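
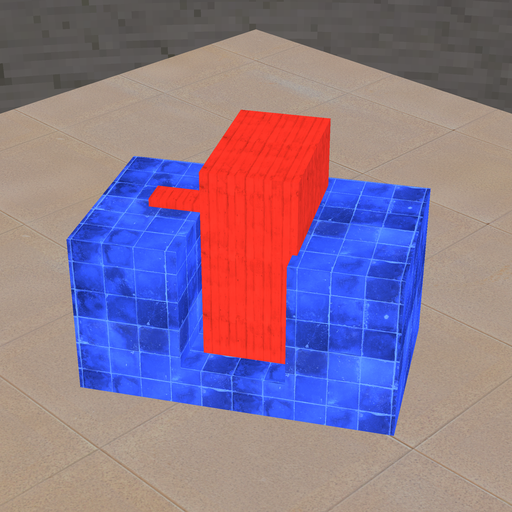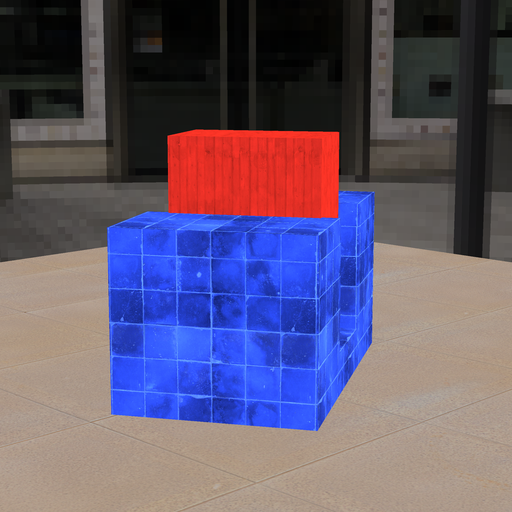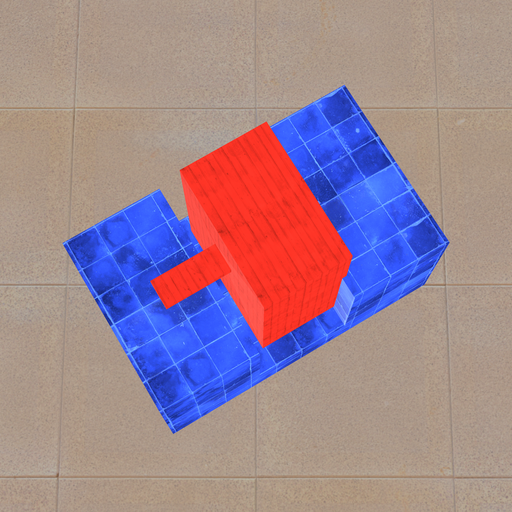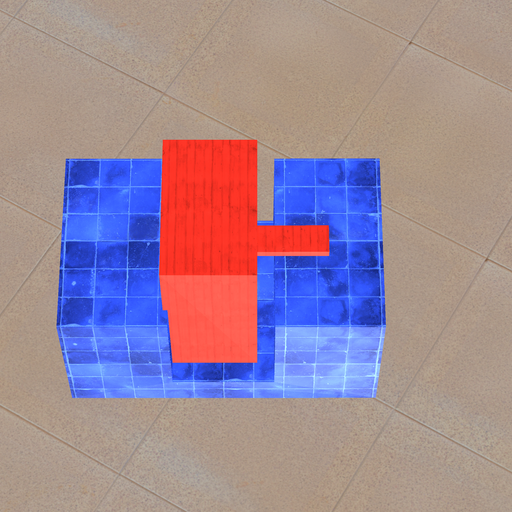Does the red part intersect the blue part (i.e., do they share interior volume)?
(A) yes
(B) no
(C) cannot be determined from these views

(A) yes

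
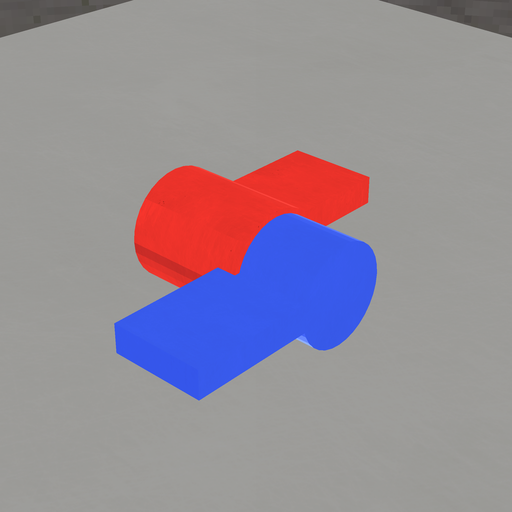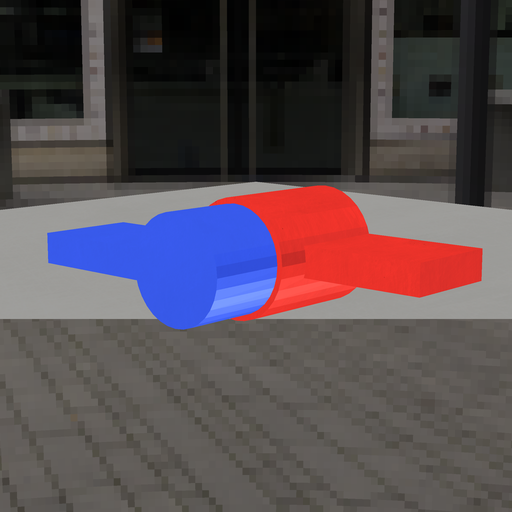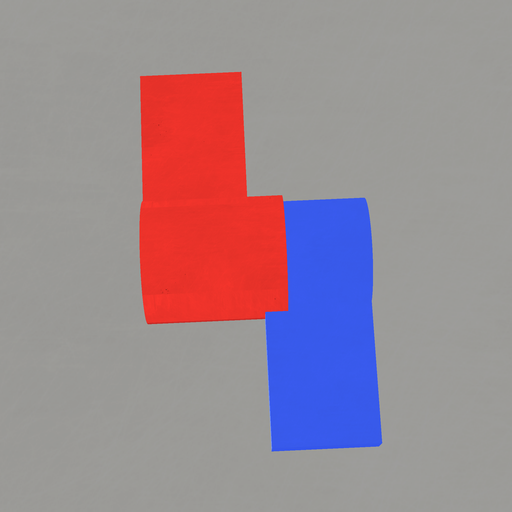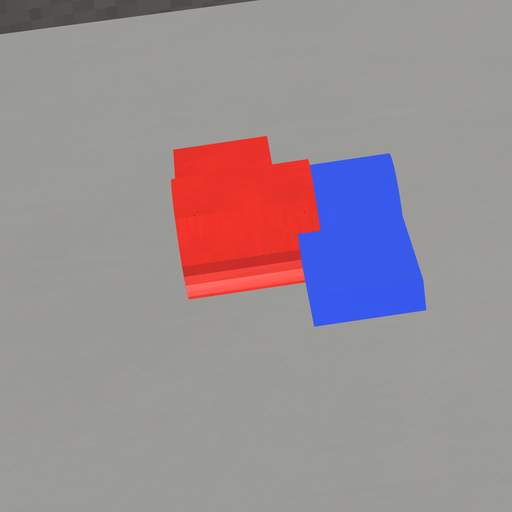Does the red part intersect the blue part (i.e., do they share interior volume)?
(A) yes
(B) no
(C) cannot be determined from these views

(A) yes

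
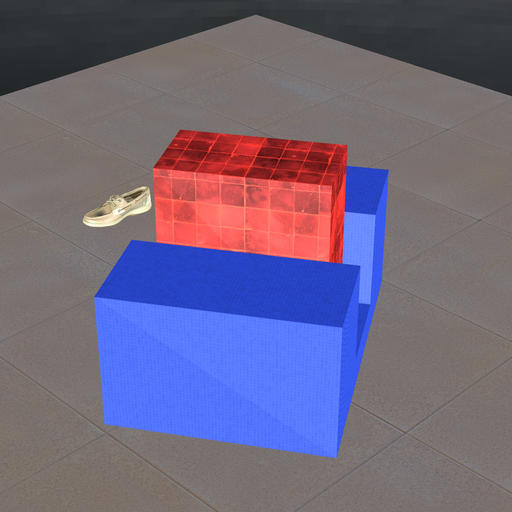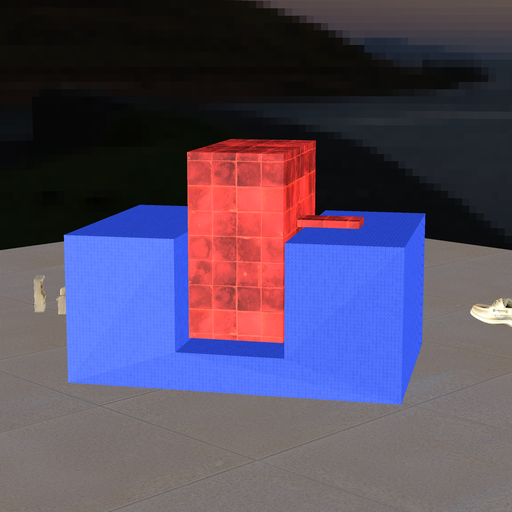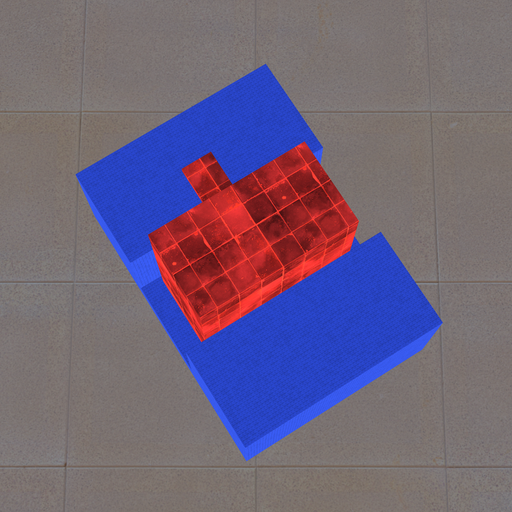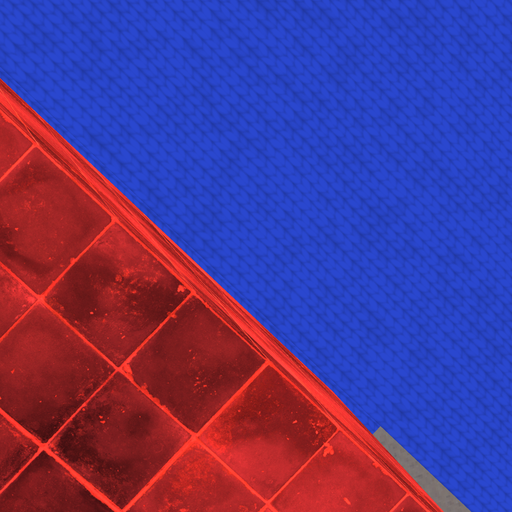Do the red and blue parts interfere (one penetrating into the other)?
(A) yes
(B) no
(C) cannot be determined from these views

(B) no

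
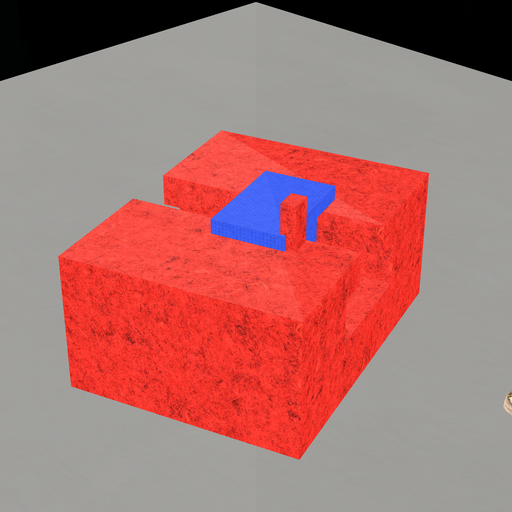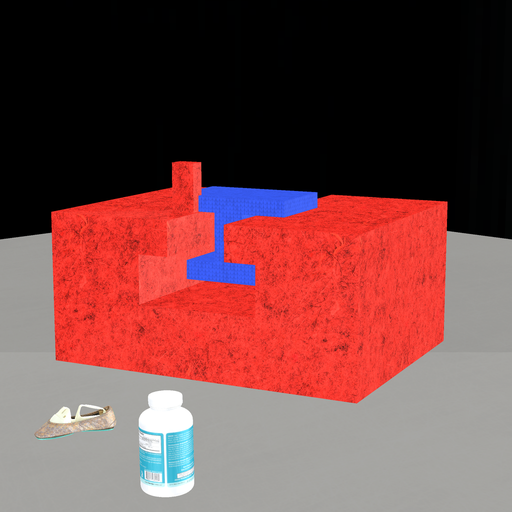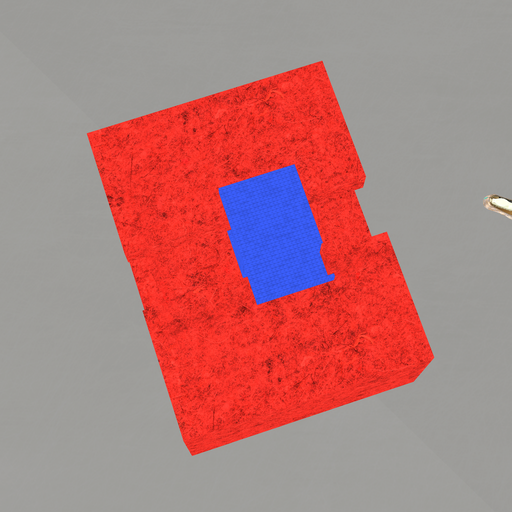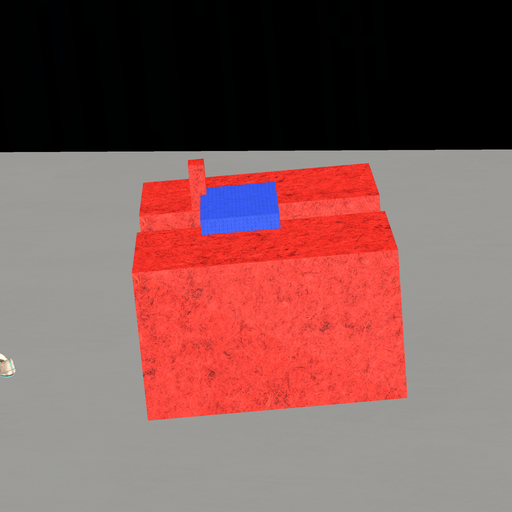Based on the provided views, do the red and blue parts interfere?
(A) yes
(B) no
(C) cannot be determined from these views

(A) yes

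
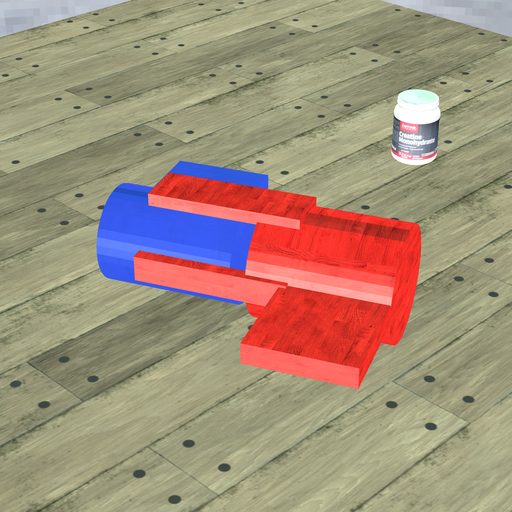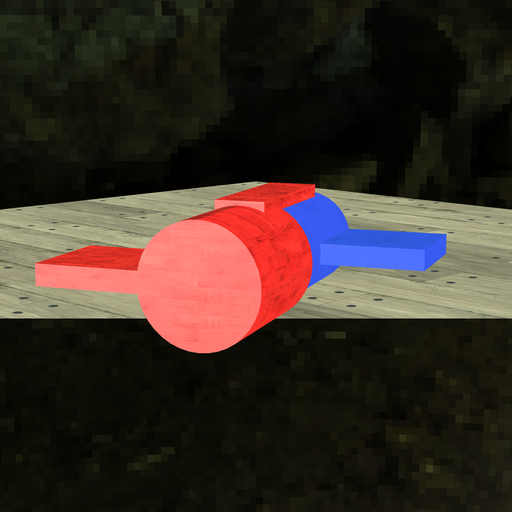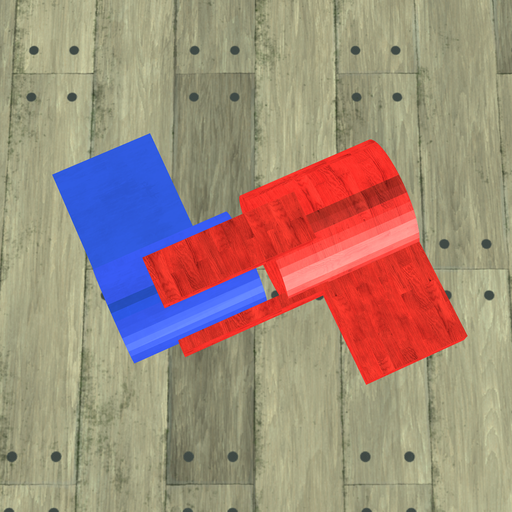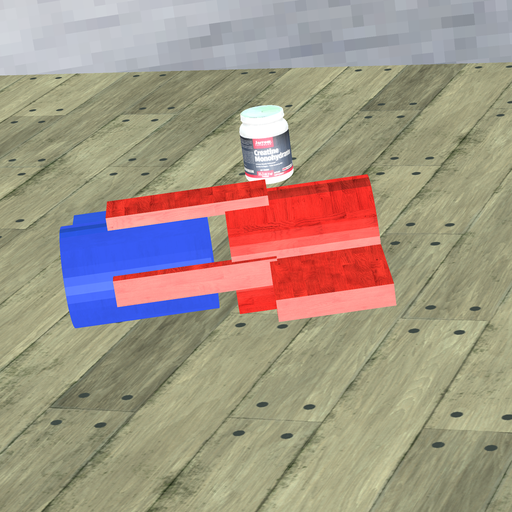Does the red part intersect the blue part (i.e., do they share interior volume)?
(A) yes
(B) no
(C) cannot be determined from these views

(B) no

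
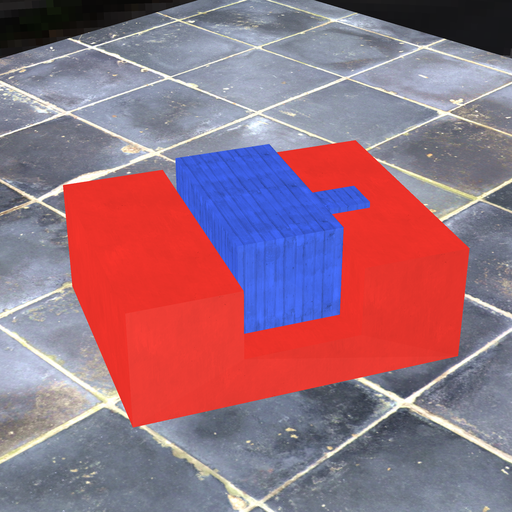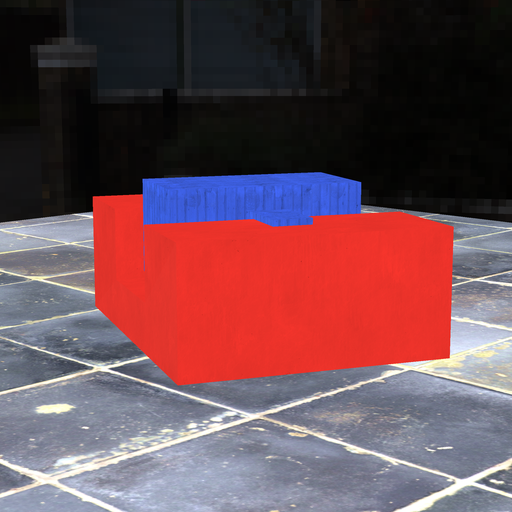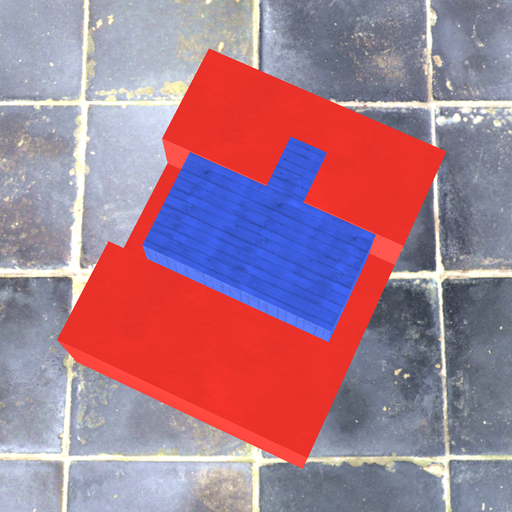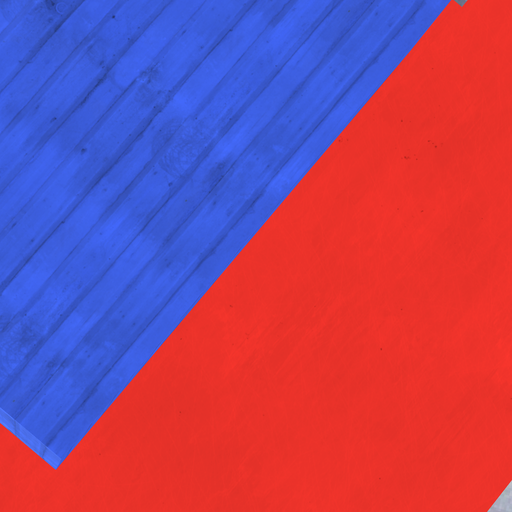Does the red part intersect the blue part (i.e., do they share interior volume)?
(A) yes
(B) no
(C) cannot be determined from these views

(B) no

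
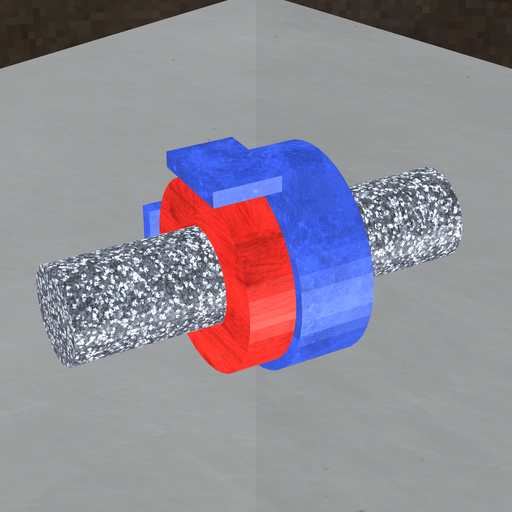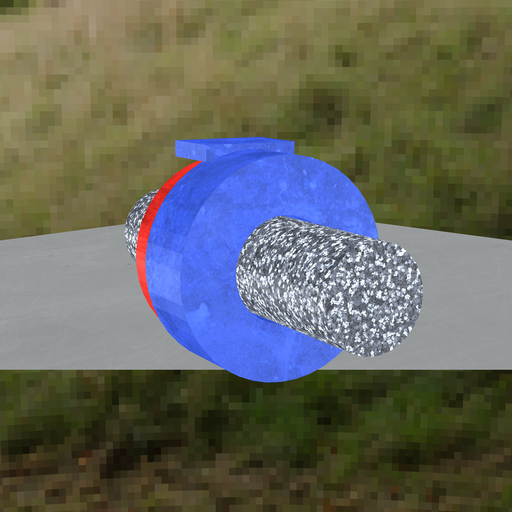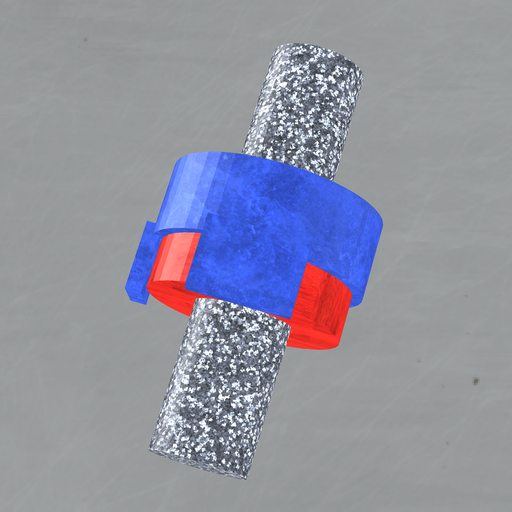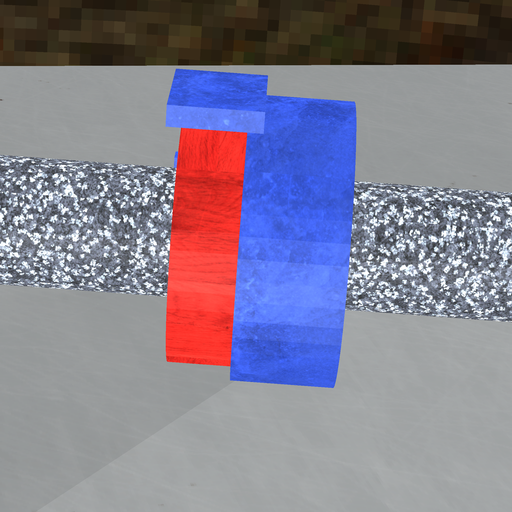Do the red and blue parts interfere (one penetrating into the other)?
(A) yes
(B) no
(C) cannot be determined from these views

(A) yes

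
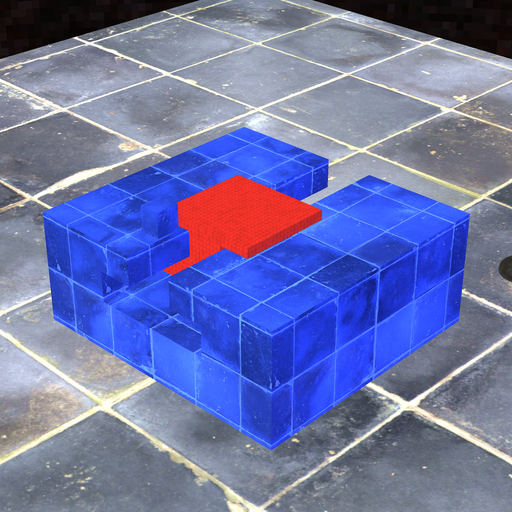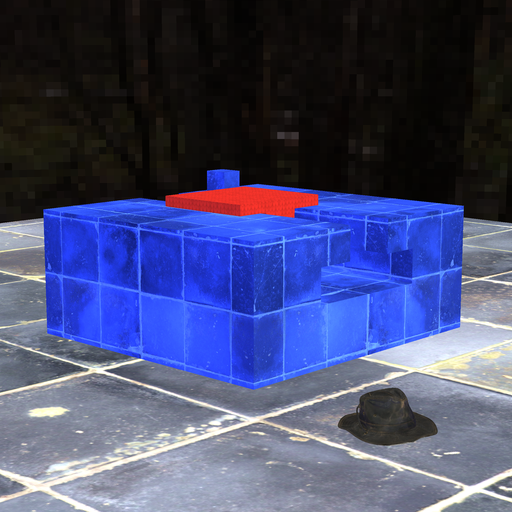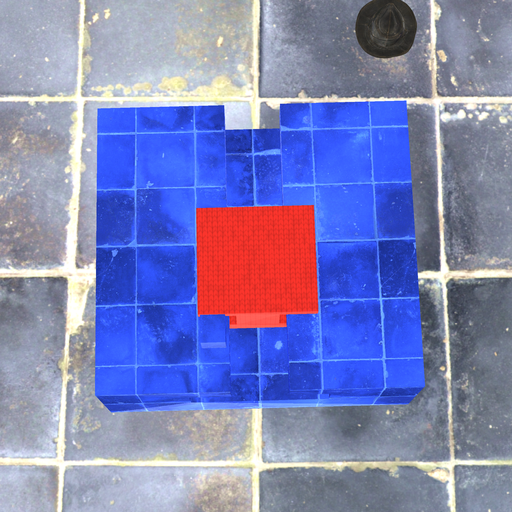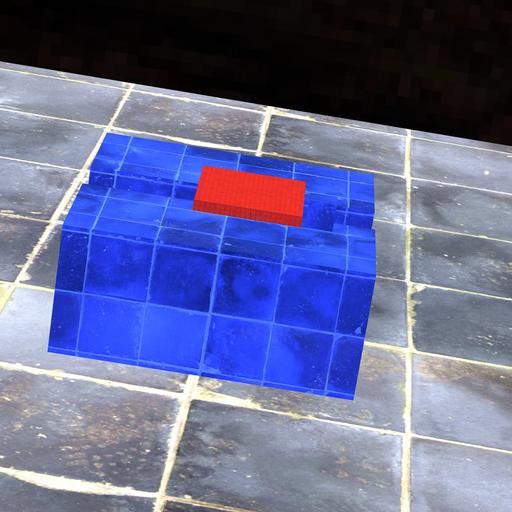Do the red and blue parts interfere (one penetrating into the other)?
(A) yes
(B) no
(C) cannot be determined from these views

(B) no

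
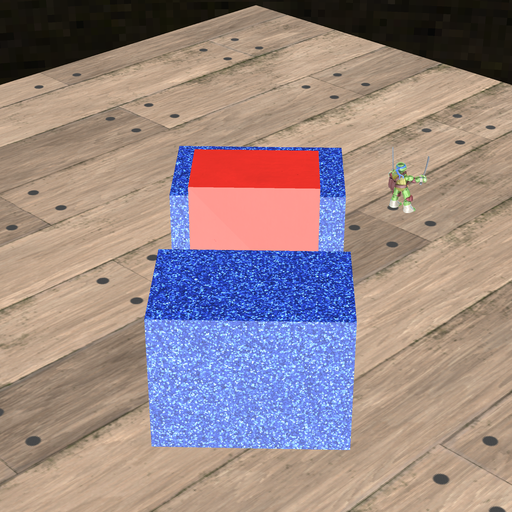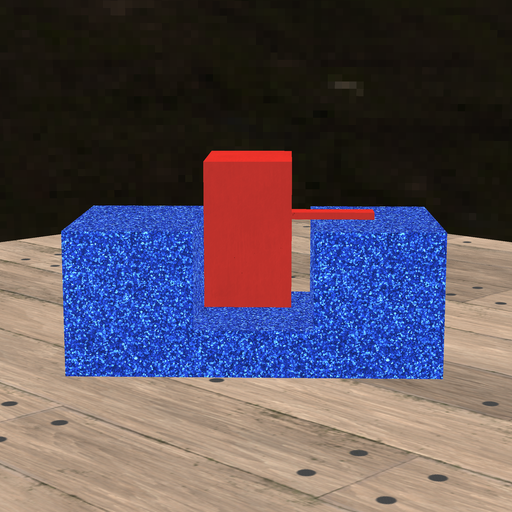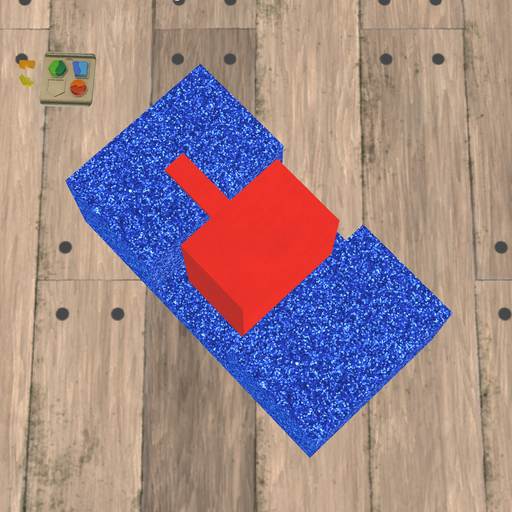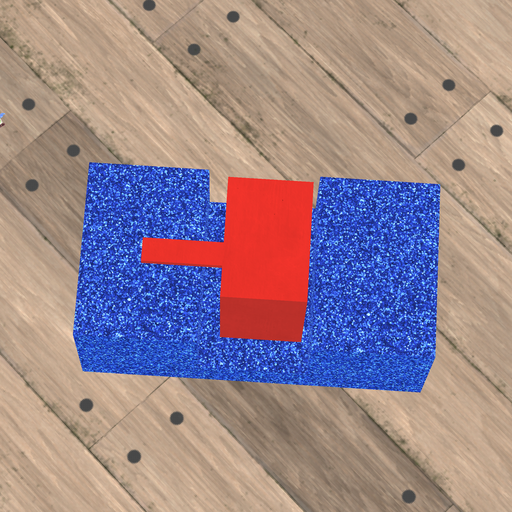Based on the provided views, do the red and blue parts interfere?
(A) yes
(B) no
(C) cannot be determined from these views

(B) no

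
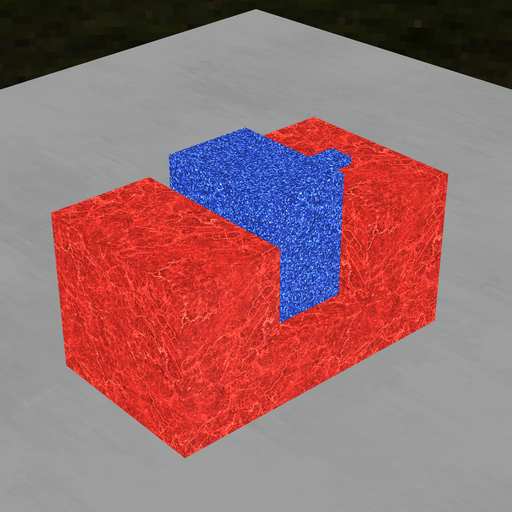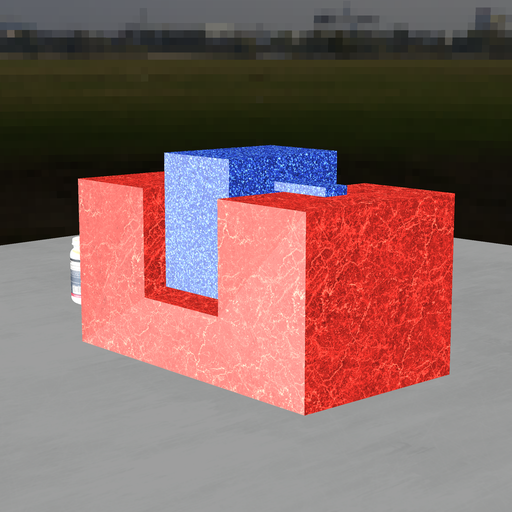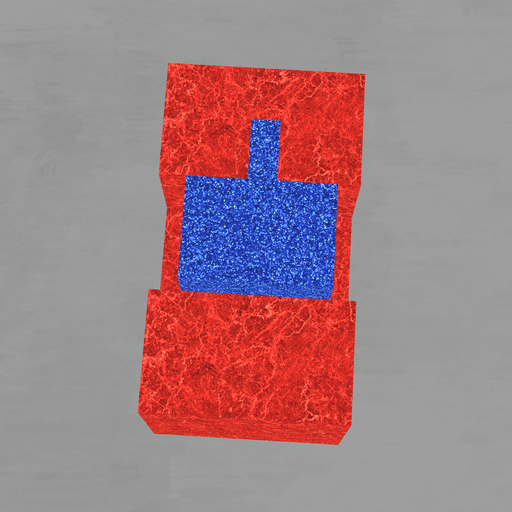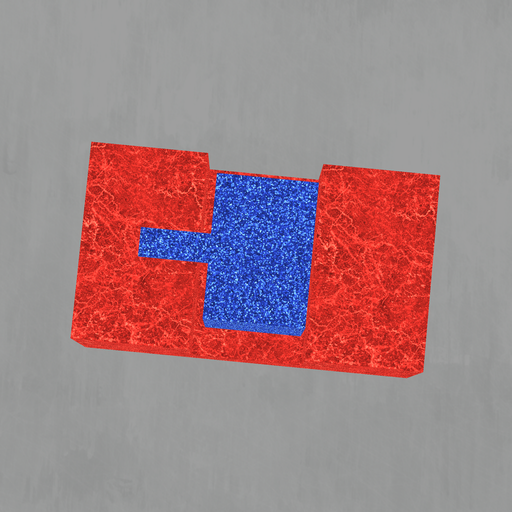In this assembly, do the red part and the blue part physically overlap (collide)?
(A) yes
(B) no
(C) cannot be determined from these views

(B) no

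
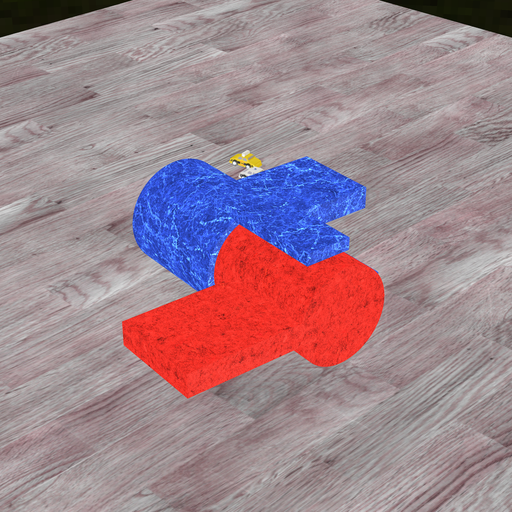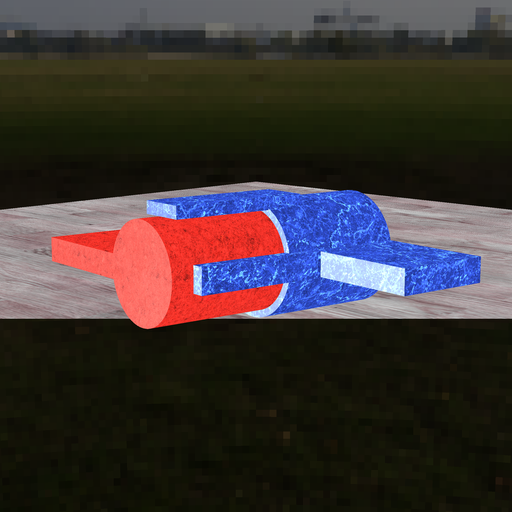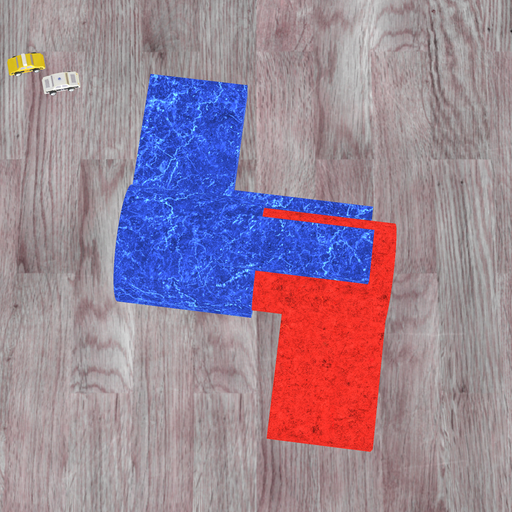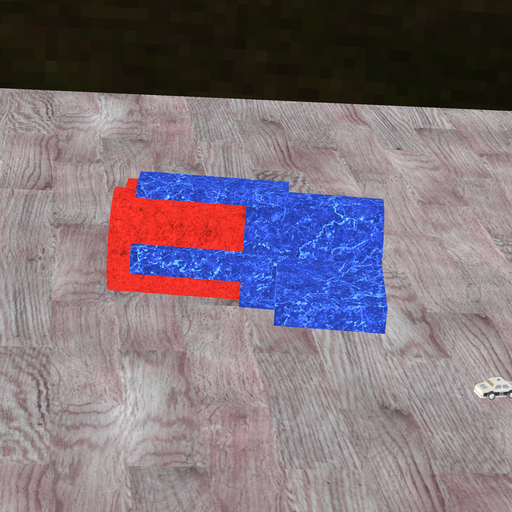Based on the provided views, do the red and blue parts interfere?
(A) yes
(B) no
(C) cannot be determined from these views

(A) yes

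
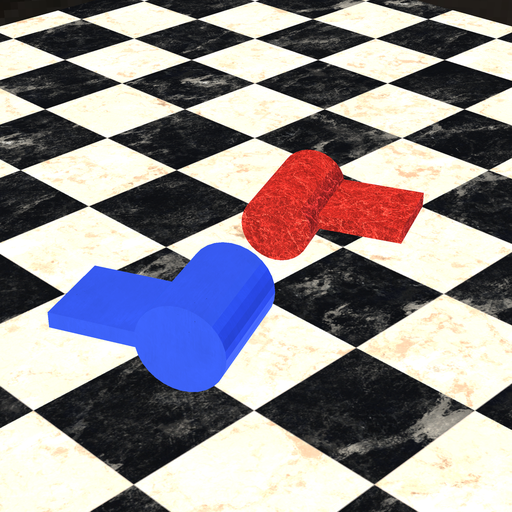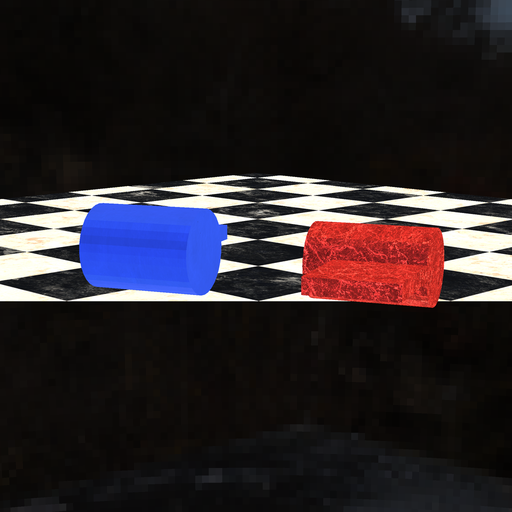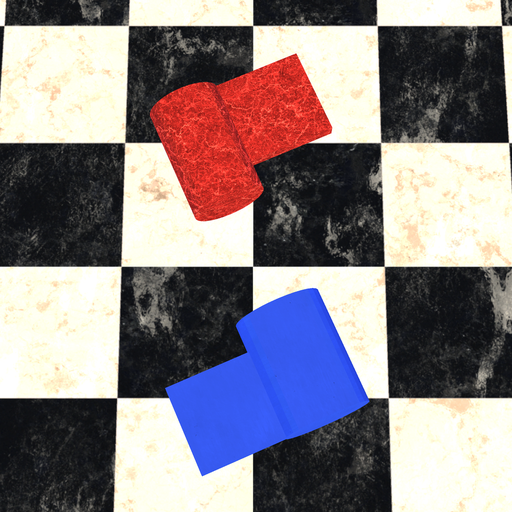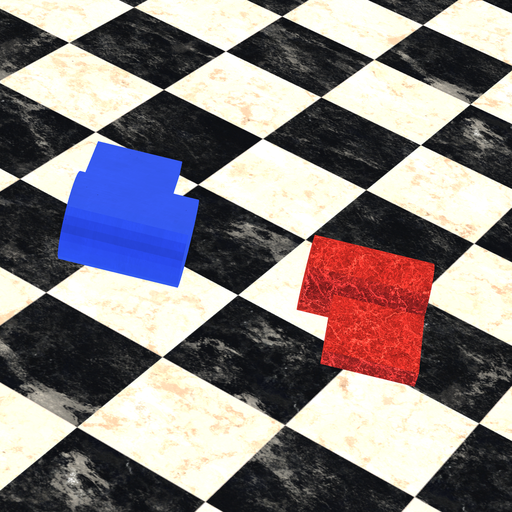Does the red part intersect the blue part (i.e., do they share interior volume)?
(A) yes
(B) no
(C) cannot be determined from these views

(B) no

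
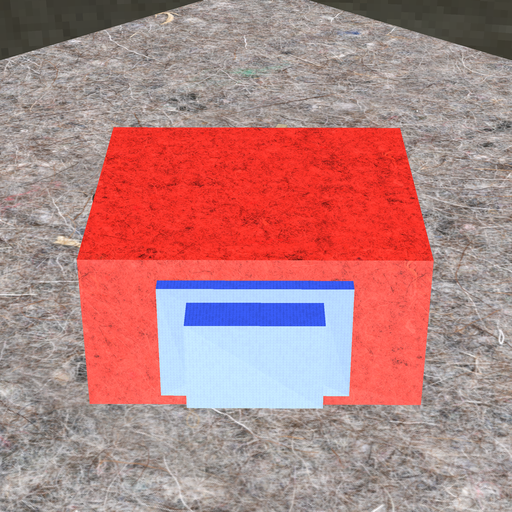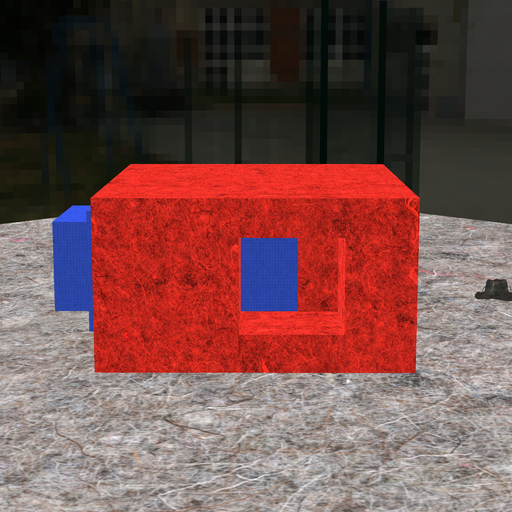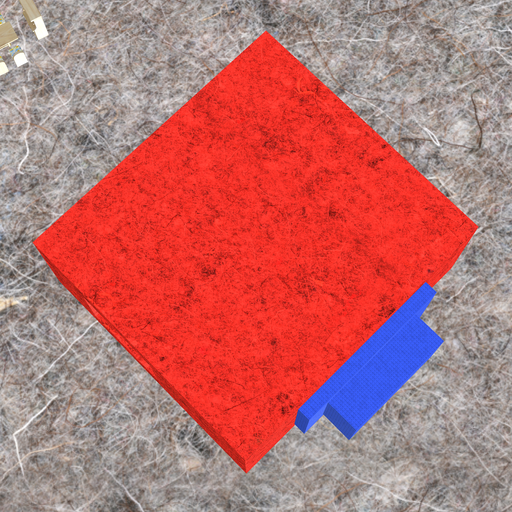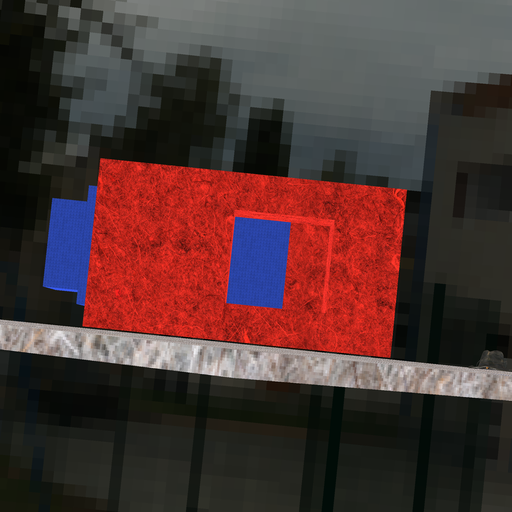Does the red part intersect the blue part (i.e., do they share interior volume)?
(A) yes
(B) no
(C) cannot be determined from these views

(A) yes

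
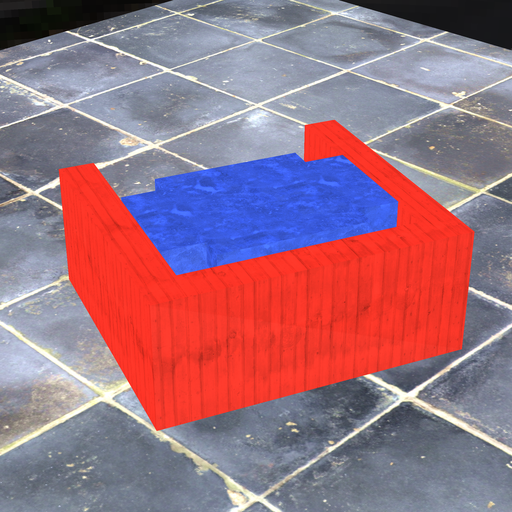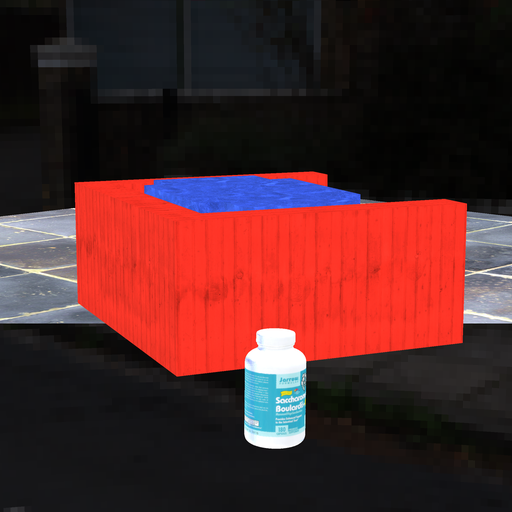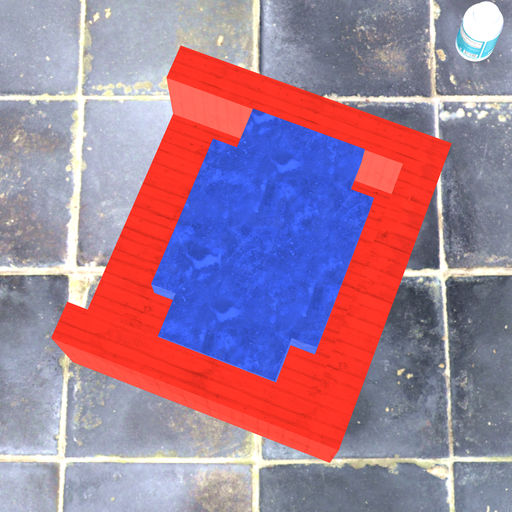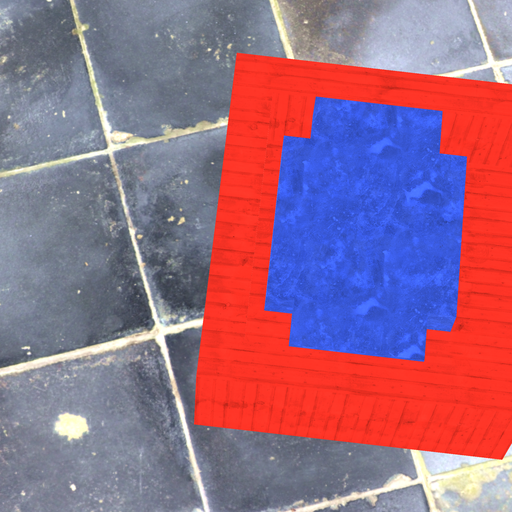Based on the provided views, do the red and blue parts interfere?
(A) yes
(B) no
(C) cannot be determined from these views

(B) no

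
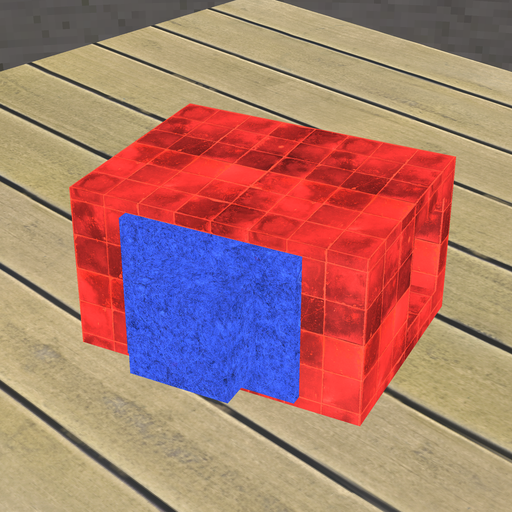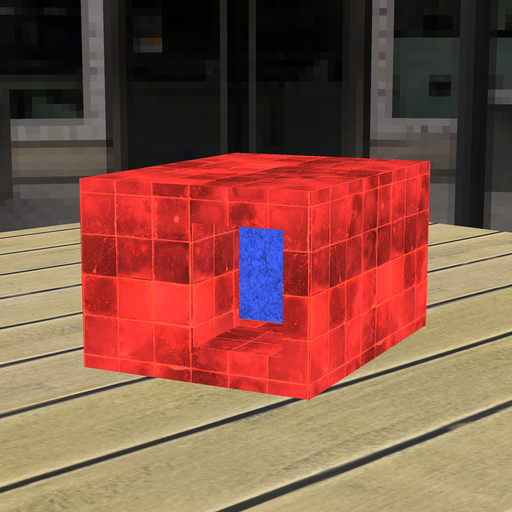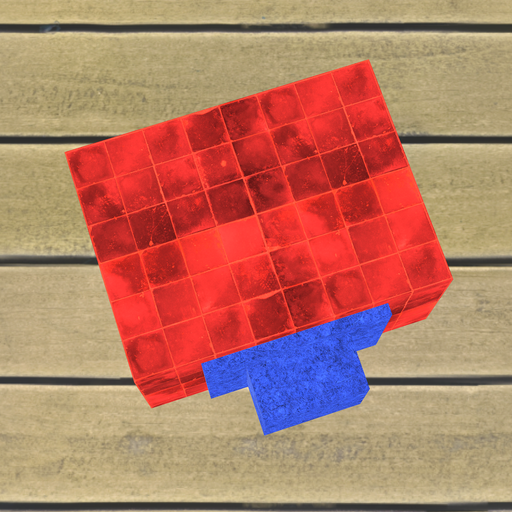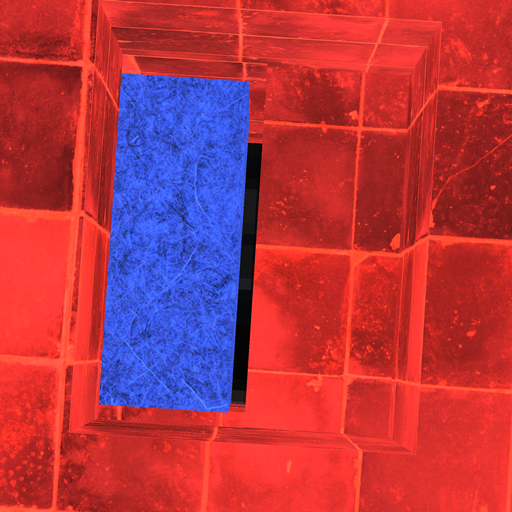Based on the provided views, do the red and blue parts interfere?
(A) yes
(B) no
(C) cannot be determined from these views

(B) no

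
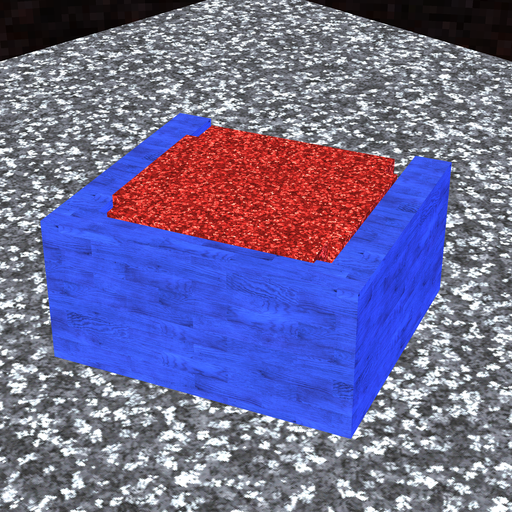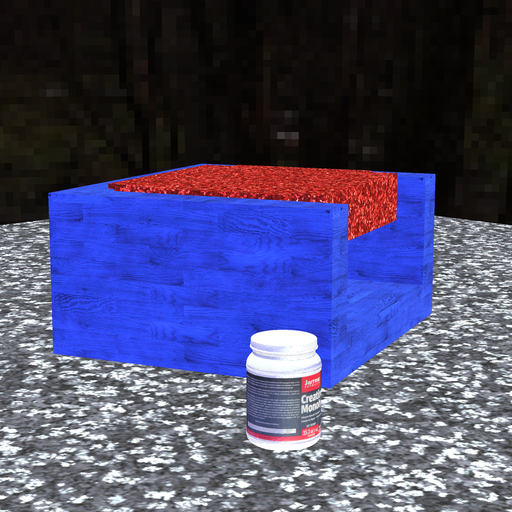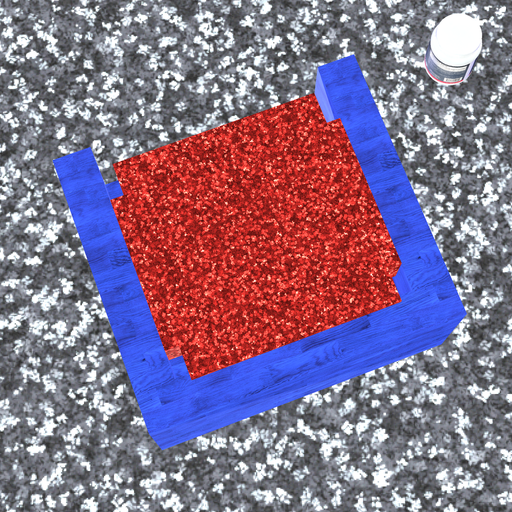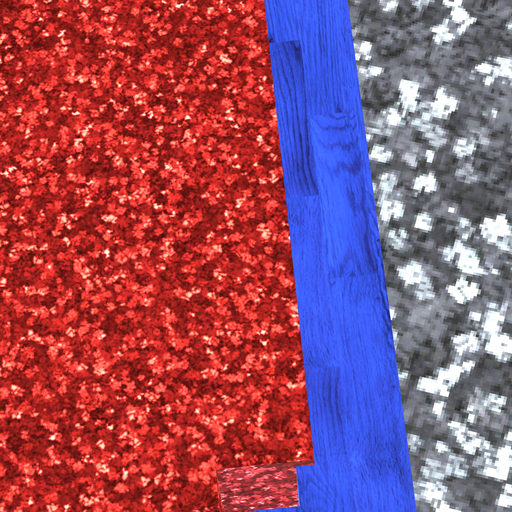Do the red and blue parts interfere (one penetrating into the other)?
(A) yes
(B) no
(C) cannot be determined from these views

(A) yes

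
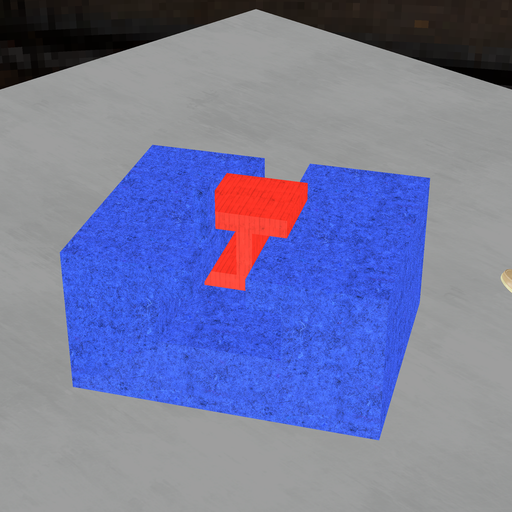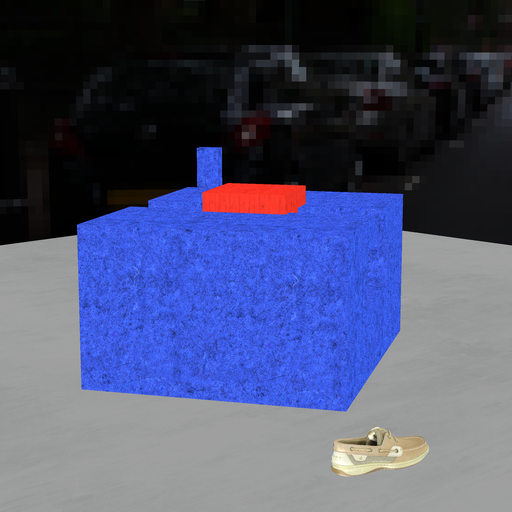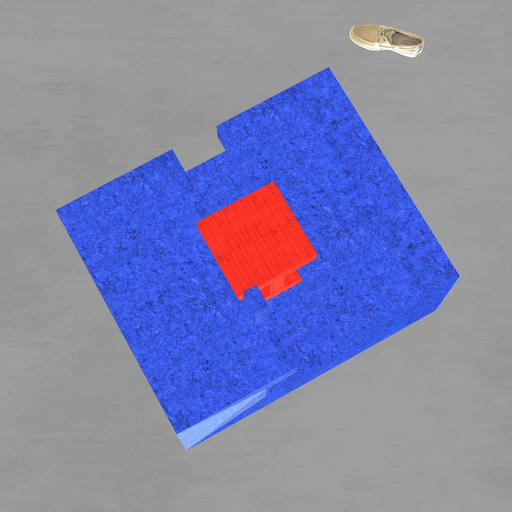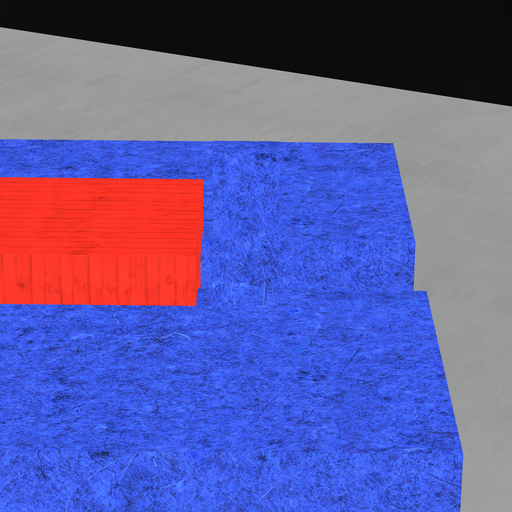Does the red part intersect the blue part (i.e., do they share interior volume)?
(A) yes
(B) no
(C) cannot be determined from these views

(B) no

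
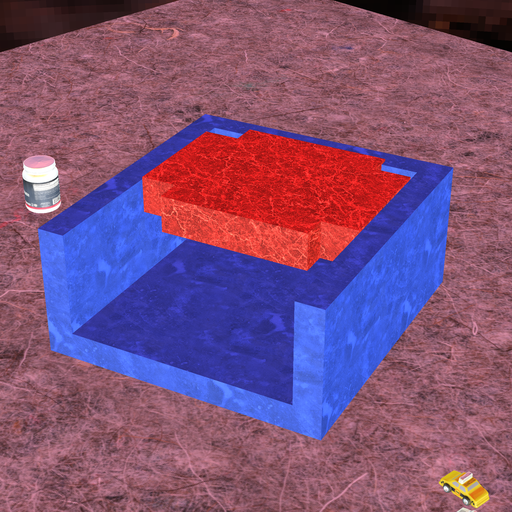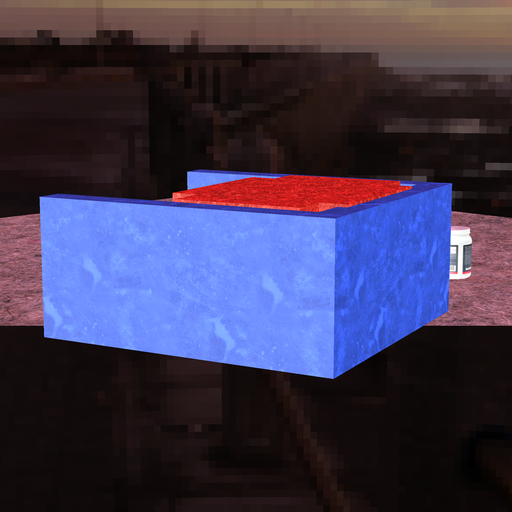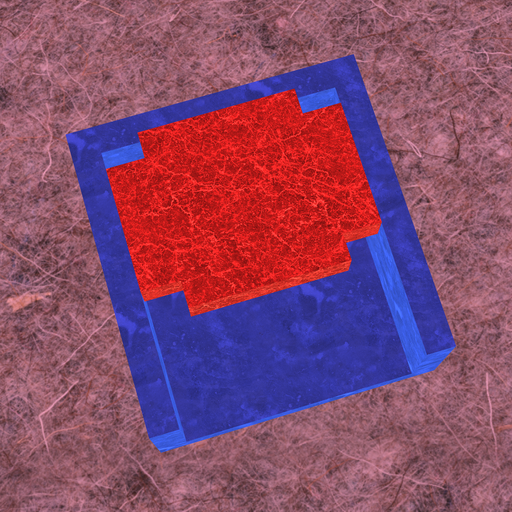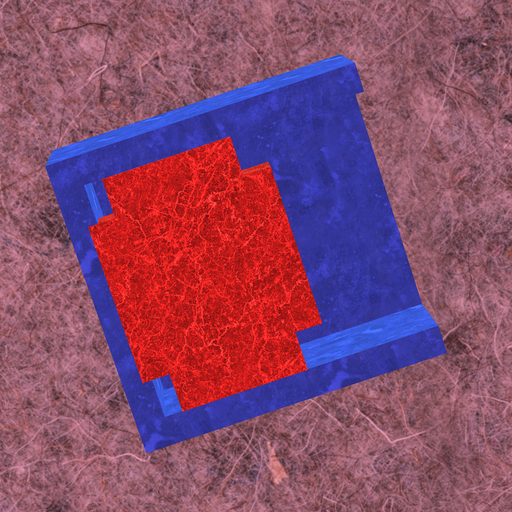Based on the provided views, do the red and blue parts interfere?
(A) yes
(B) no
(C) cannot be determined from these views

(A) yes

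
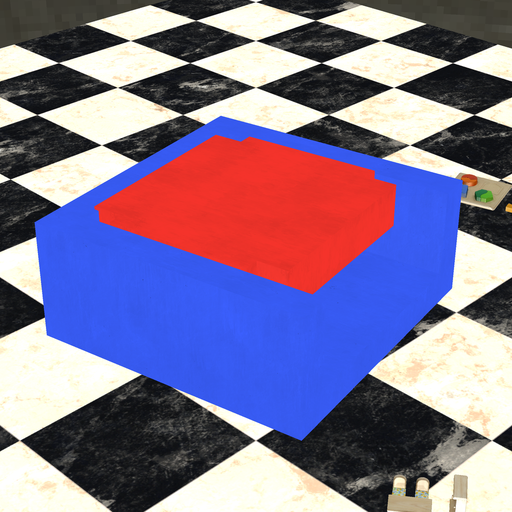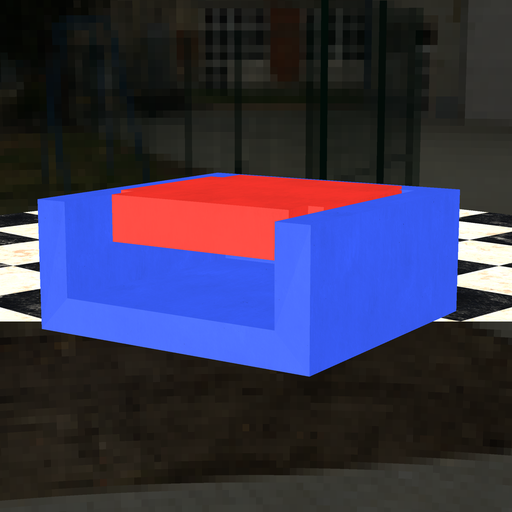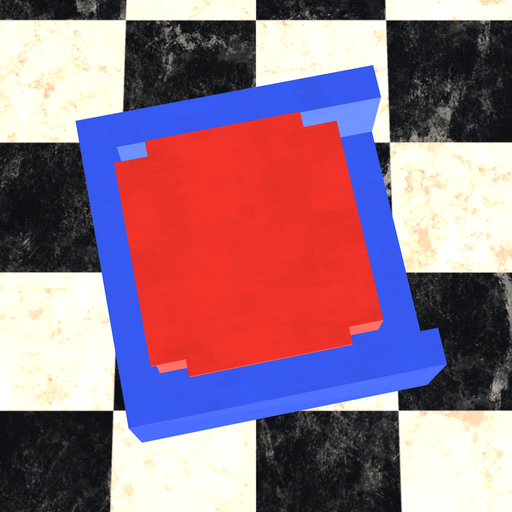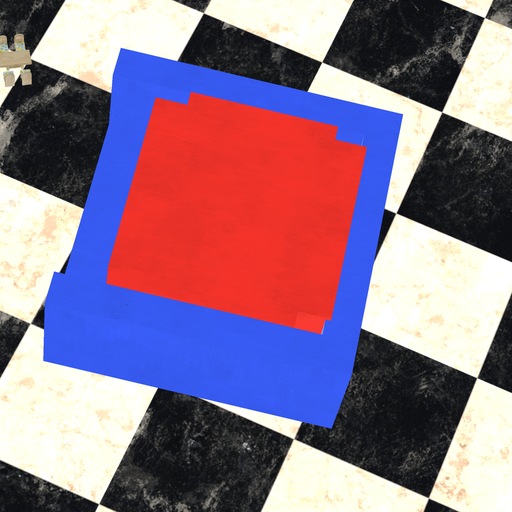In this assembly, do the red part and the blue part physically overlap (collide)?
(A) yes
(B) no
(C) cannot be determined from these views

(A) yes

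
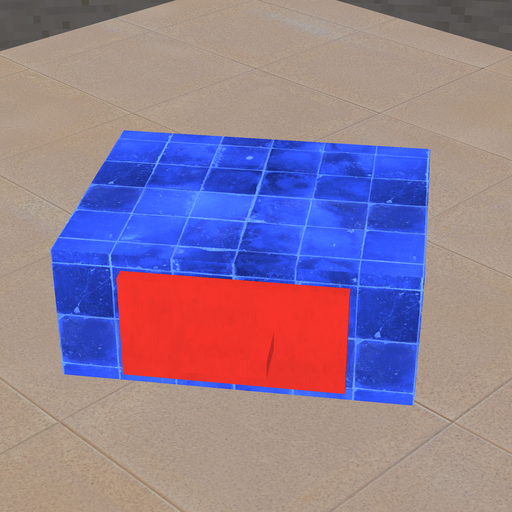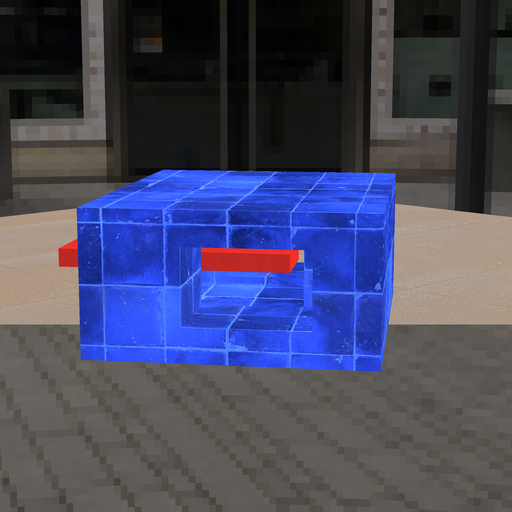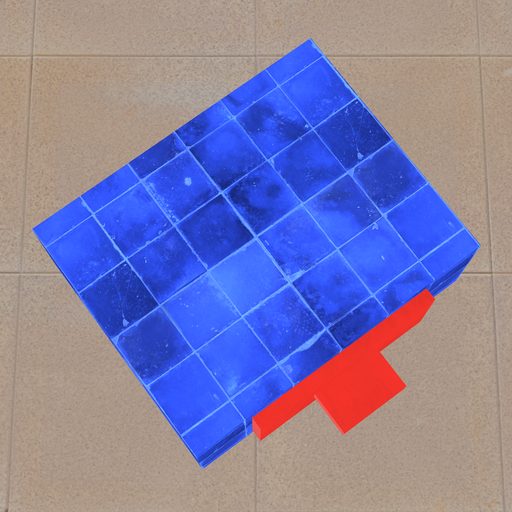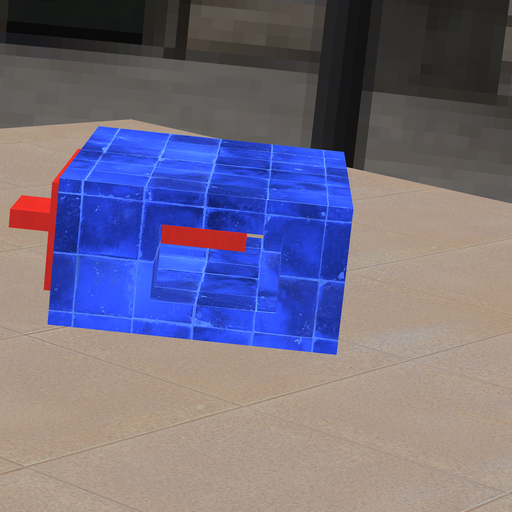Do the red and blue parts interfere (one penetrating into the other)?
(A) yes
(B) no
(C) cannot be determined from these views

(B) no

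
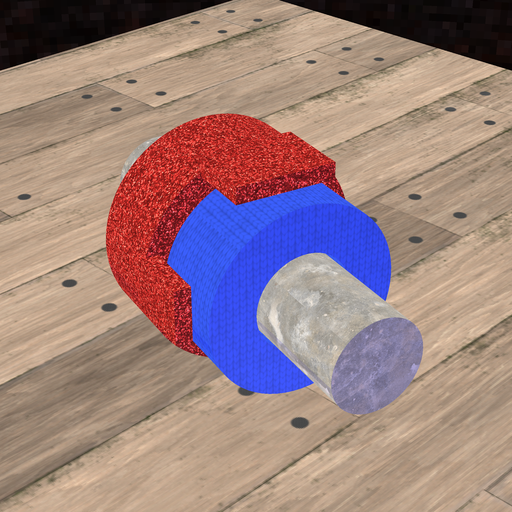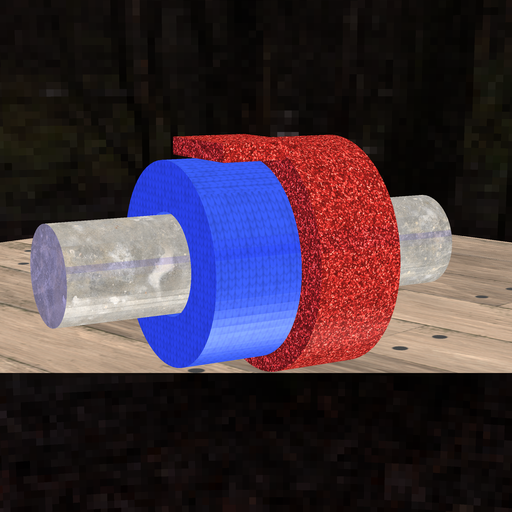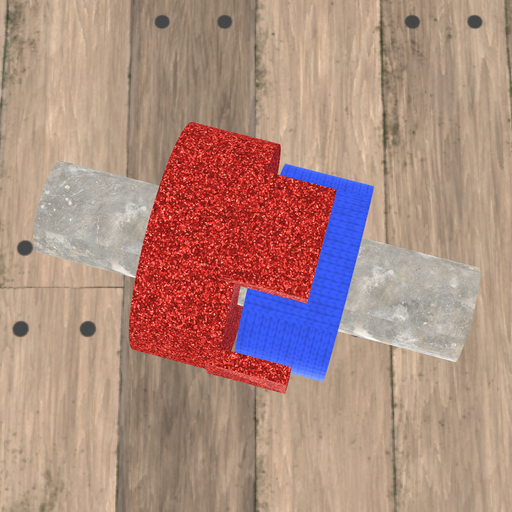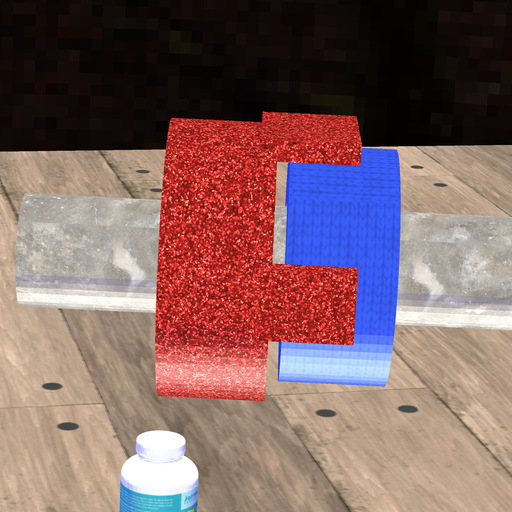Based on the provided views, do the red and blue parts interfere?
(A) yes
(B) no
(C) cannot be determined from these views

(B) no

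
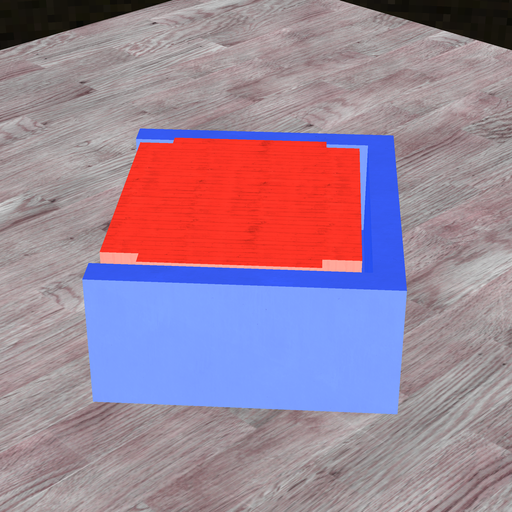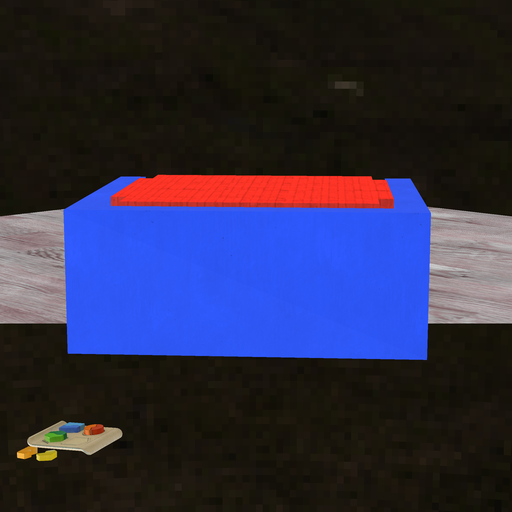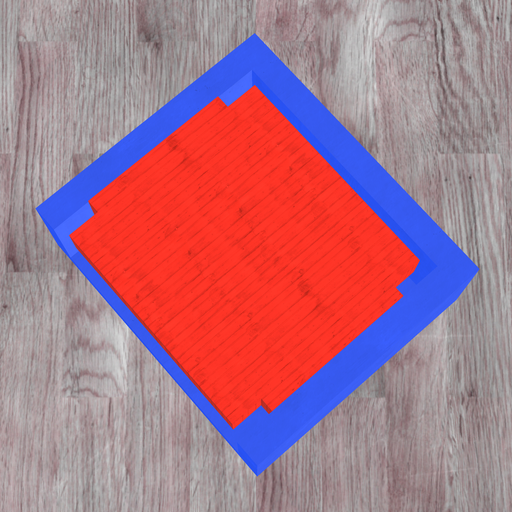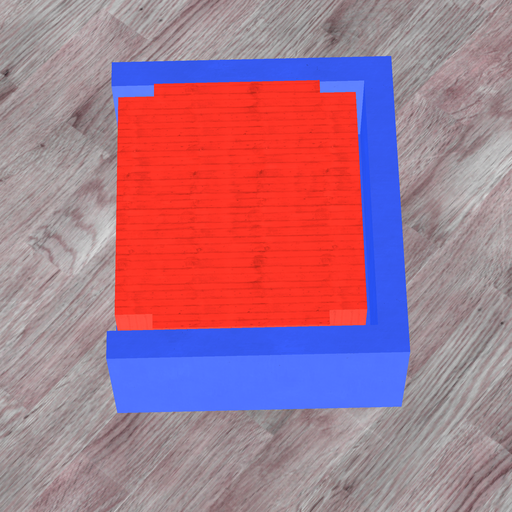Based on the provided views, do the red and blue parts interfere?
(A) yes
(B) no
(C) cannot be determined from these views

(B) no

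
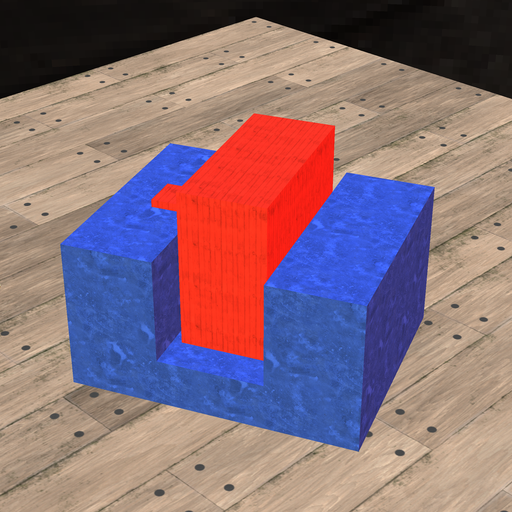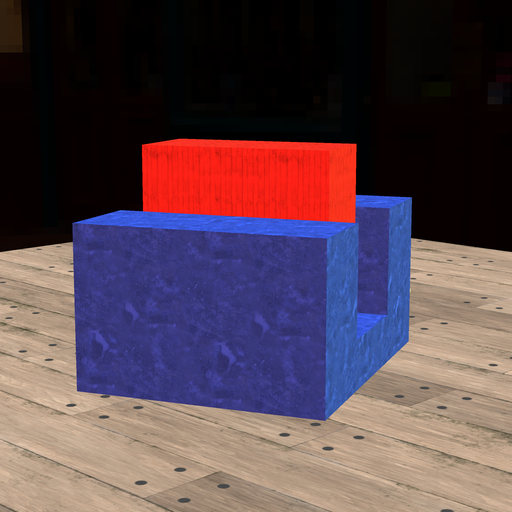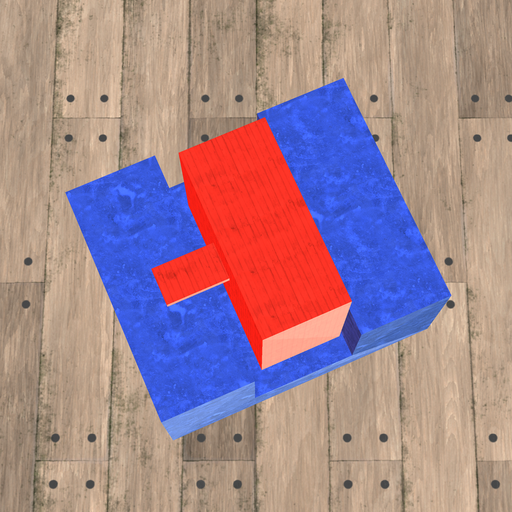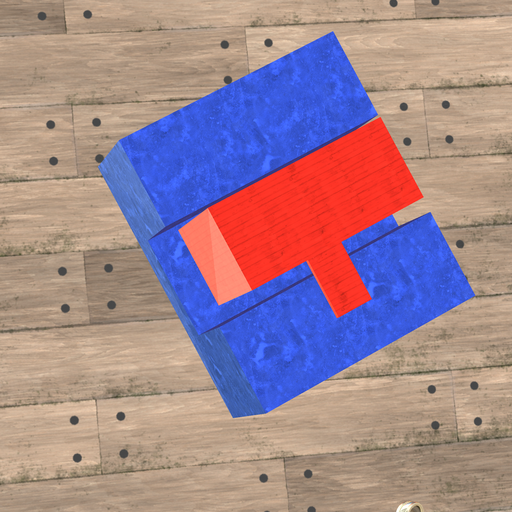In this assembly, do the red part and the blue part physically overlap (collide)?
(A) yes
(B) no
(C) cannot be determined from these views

(B) no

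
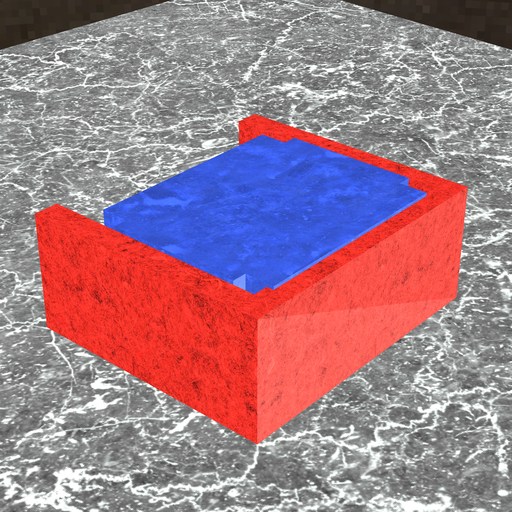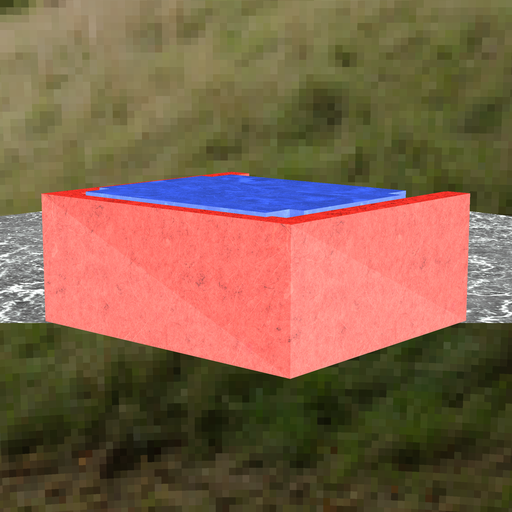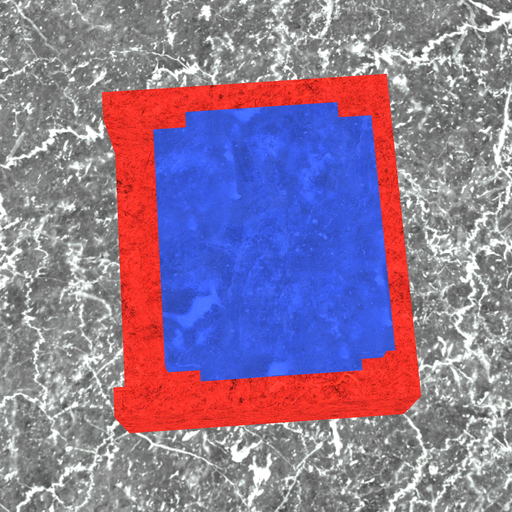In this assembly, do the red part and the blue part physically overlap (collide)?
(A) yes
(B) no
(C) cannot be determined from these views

(A) yes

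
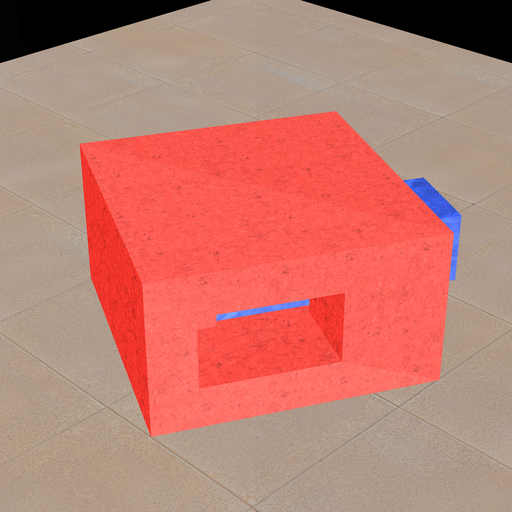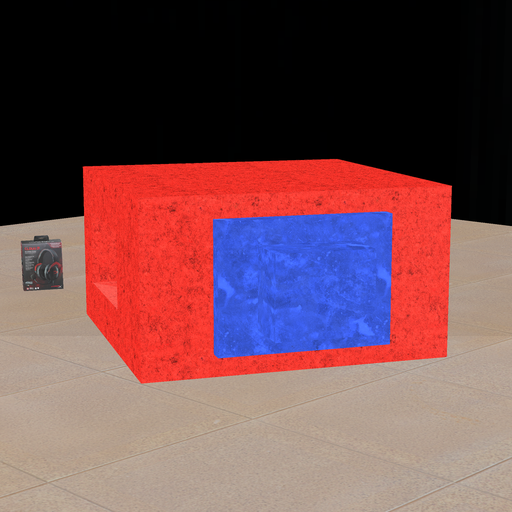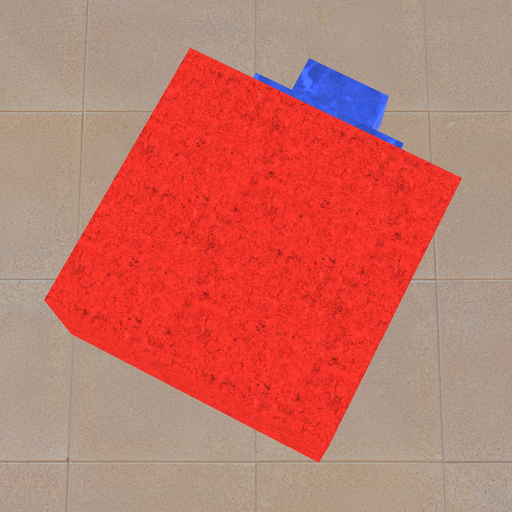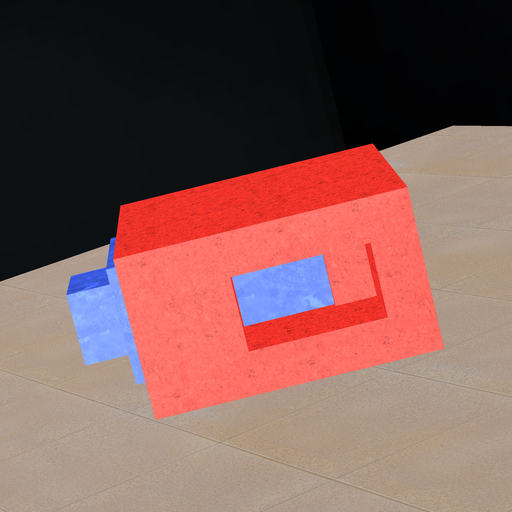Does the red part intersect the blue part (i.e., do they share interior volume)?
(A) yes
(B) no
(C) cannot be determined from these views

(A) yes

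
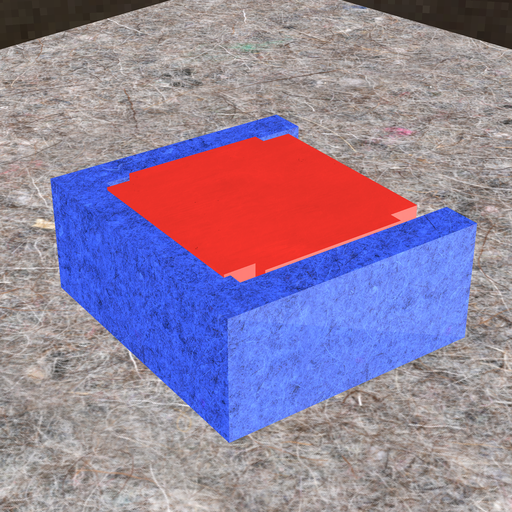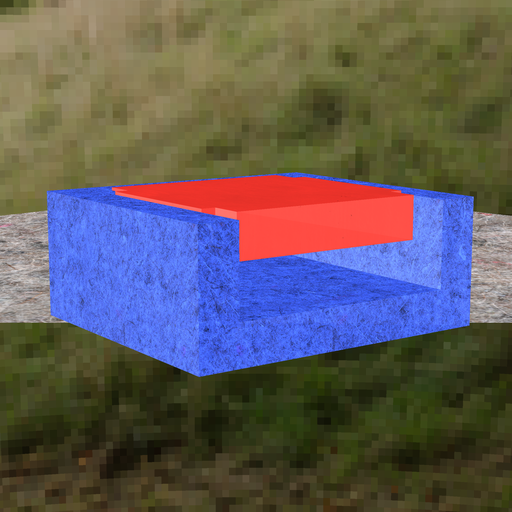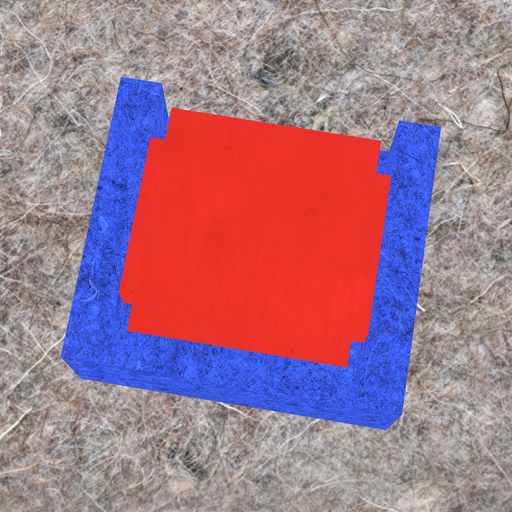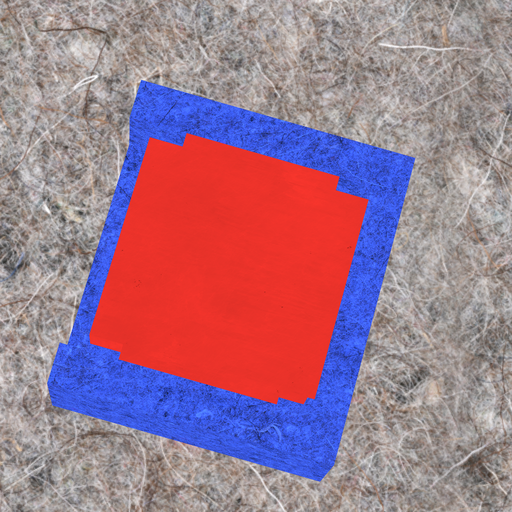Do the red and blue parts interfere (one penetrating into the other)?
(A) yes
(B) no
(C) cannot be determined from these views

(A) yes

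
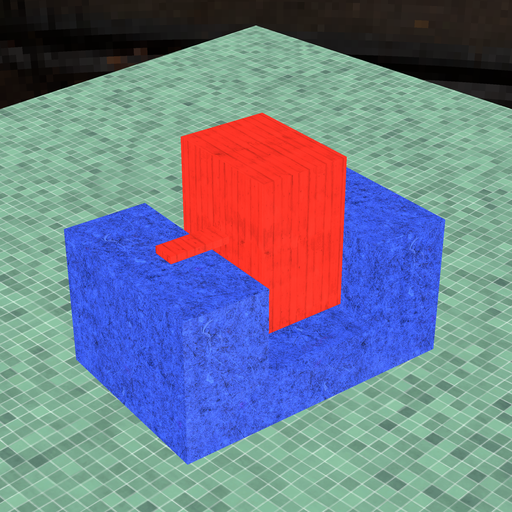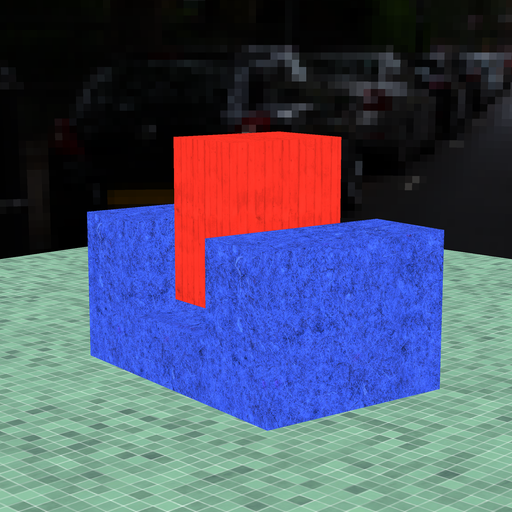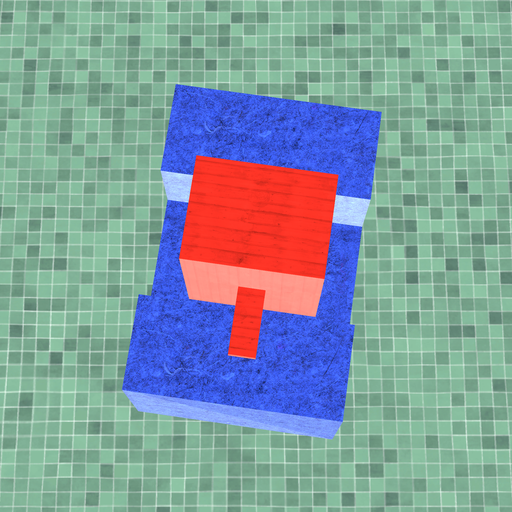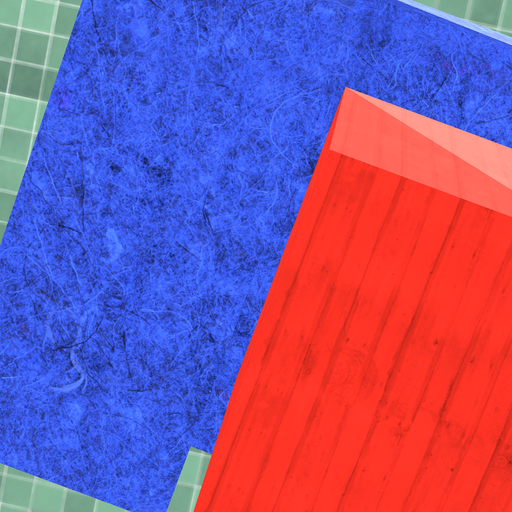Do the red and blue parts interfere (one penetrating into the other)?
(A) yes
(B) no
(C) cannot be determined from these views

(B) no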